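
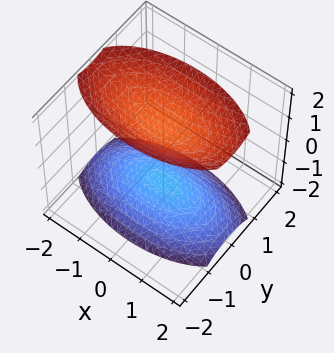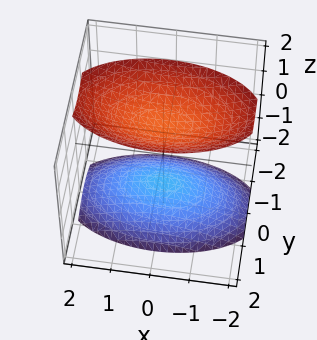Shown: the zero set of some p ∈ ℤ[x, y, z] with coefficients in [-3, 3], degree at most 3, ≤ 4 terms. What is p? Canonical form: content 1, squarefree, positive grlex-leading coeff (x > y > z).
x^2 + 3*y^2 - 2*z^2 + 3

1. I count 2 distinct pieces. They look like related sheets of one shape, so recover p as a whole.
2. Degree: two separate bowl-shaped sheets opening away from each other; a quadric, so deg p = 2.
3. Symmetries: mirror symmetry y ↦ −y ⇒ only even powers of y; it's symmetric under x → −x, forcing even powers of x; it's symmetric under z → −z, forcing even powers of z.
4. From the axis intercepts and sections: it misses every integer gridline on the y-axis; the surface avoids every integer x-axis point in the box.
5. Solving for integer coefficients yields p as stated.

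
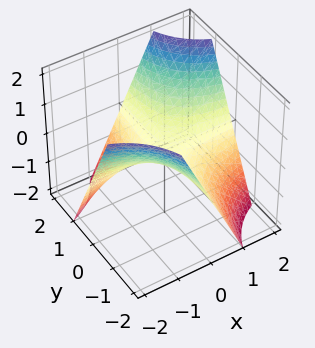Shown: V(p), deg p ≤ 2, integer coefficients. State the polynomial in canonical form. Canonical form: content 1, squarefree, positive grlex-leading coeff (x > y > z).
x*y - z

1. deg p = 2. A hyperbolic paraboloid; a quadric.
2. From the visible intercepts: the visible y-axis segment lies entirely on the surface; every point of the x-axis in the box is on the surface; it crosses the z-axis at the gridline z = 0.
3. Fitting integer coefficients to these (and the overall shape) gives p.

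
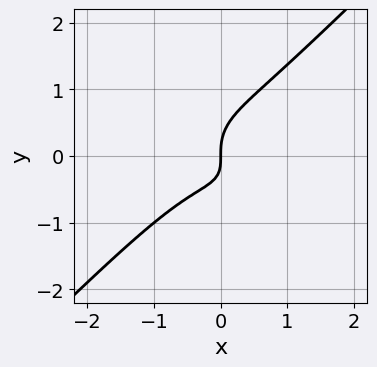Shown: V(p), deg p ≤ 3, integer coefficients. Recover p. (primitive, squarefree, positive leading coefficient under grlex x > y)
deg p = 3. A generic line meets the curve in up to 3 points.
Against the integer gridlines: it meets the x-axis at x = 0 (among the integer gridlines); it crosses the y-axis at the gridline y = 0.
Solving for integer coefficients yields p as stated.

3*x^3 - 3*y^3 + 2*x*y + 2*x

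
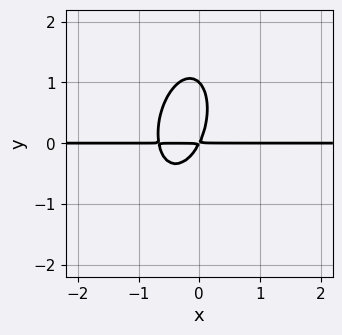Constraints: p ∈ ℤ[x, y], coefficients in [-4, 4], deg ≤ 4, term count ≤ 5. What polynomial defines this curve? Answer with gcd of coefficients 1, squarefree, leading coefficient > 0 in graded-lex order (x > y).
First, the degree is 3 — no degree-2 curve has this shape.
Next, from the visible intercepts: it crosses the y-axis at the gridline y = 1; the visible x-axis segment lies entirely on the curve.
Finally, these observations pin down the coefficients.

3*x^2*y - x*y^2 + y^3 + 2*x*y - y^2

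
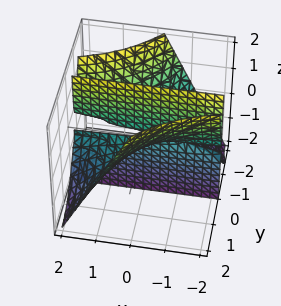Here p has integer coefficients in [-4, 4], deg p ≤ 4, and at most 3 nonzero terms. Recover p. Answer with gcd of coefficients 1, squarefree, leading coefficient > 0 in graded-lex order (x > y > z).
2*x*y^2 - y^3 + 2*y*z

1. The degree is 3 — no degree-2 surface has this shape.
2. From the visible intercepts: it meets the y-axis at y = 0 (among the integer gridlines); every point of the x-axis in the box is on the surface.
3. Matching integer coefficients to the picture gives p. Check: (0, 0, -1) on the z-axis lies on the surface, and p(0, 0, -1) = 0. ✓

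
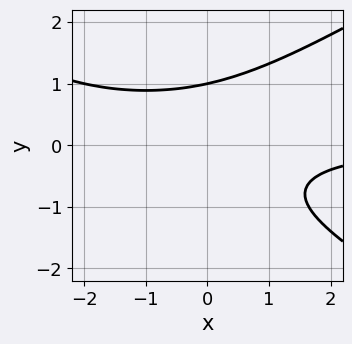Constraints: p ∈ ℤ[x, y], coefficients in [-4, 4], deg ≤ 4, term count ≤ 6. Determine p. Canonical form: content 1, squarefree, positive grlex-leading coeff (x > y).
x^2*y - 3*y^3 + 2*x*y + 3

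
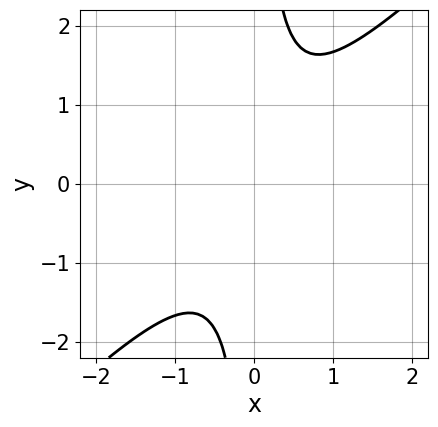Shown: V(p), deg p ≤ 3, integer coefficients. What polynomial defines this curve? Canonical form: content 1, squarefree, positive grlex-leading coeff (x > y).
First, degree: no degree-1 curve has this shape, so deg p = 2.
Then, checking where it meets the axes: the curve avoids every integer x-axis point in the box; the curve avoids every integer y-axis point in the box.
Finally, putting this together gives p.

3*x^2 - 3*x*y + 2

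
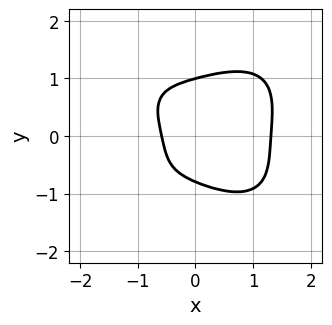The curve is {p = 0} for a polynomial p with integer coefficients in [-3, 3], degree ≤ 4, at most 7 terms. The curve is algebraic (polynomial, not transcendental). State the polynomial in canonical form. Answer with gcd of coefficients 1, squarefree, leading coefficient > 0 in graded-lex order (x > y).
1. deg p = 4. A generic line meets the curve in up to 4 points.
2. From the visible intercepts: one y-axis crossing is at y = 1.
3. The integer polynomial consistent with all of this is the stated p.

2*x^4 + 3*y^4 - 3*x - y - 2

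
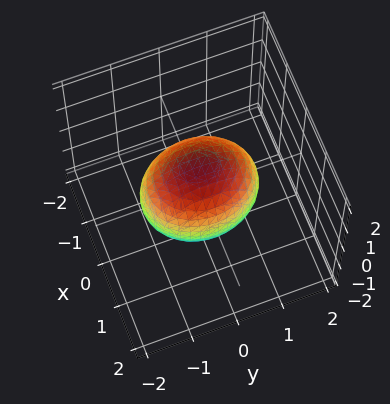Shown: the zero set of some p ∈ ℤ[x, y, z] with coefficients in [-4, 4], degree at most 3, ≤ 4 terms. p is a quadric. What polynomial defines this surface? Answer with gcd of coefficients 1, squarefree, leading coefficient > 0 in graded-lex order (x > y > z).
3*x^2 + 2*y^2 + 2*z^2 - 3

1. The degree is 2 — bounded and convex; a quadric.
2. Symmetries: the x ↦ −x reflection is a symmetry, so x appears only in even powers; the z ↦ −z reflection is a symmetry, so z appears only in even powers; the y ↦ −y reflection is a symmetry, so y appears only in even powers.
3. Observable constraints: the x-axis gridline crossings are at x ∈ {-1, 1}.
4. The integer polynomial consistent with all of this is the stated p.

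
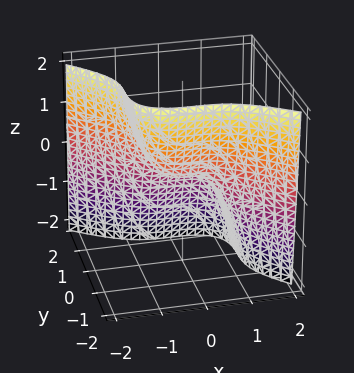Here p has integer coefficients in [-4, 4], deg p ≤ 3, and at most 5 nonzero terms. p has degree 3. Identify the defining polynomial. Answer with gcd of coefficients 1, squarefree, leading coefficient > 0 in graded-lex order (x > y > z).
Degree: the shape is more complex than any degree-2 surface, so deg p = 3.
Against the integer gridlines: it meets the y-axis at y = 0 (among the integer gridlines); it crosses the x-axis at the gridline x = 0; one z-axis crossing is at z = 0.
Matching integer coefficients to the picture gives p.

2*x^3 + 3*y^3 + 2*z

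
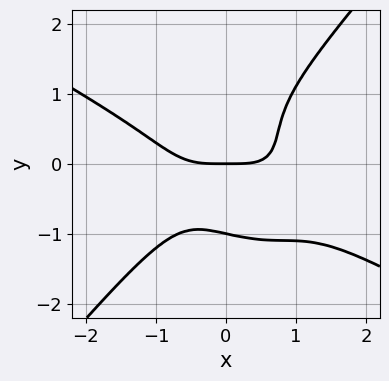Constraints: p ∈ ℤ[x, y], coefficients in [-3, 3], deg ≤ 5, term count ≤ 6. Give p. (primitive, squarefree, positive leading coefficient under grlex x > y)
Degree: no degree-3 curve has this shape, so deg p = 4.
Reading off the gridlines: the y-axis gridline crossings are at y ∈ {-1, 0}; one x-axis crossing is at x = 0.
Putting this together gives p.

2*x^4 + 3*x^3*y - 3*y^4 + 2*x*y^2 - 3*y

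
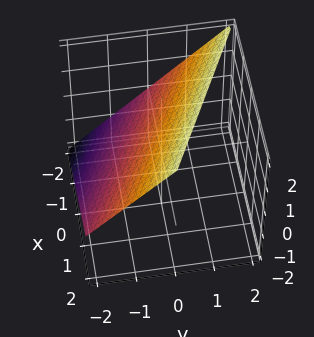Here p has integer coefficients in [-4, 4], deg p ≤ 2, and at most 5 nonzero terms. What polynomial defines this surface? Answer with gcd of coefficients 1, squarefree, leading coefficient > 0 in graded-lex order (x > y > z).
x + 2*y - 2*z + 2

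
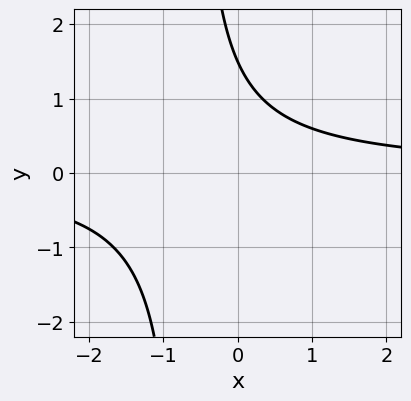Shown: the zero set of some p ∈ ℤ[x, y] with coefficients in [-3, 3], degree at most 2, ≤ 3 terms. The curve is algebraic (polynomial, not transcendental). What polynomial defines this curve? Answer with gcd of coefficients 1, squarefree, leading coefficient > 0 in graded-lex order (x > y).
Degree: a generic line meets the curve in up to 2 points, so deg p = 2.
Reading off the gridlines: the curve avoids every integer x-axis point in the box.
Together with the visible shape, these determine p as stated.

3*x*y + 2*y - 3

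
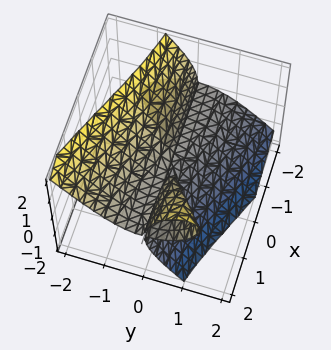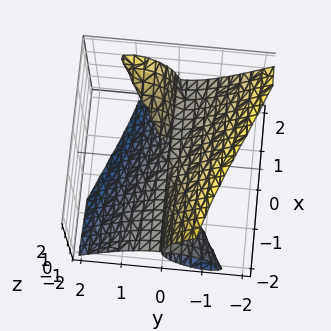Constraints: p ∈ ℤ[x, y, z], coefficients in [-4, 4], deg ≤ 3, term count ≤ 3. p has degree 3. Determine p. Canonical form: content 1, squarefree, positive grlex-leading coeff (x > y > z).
2*x*y*z - 2*y^3 - z^3

1. I count 2 distinct pieces. Treating them together as one polynomial.
2. Degree: no degree-2 surface has this shape, so deg p = 3.
3. From the visible intercepts: every point of the x-axis in the box is on the surface; it meets the z-axis at z = 0 (among the integer gridlines).
4. The integer polynomial consistent with all of this is the stated p.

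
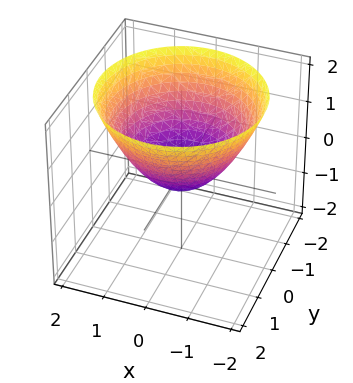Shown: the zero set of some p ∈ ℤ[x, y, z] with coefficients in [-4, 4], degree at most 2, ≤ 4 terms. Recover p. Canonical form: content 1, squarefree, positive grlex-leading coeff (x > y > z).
Degree: a generic line meets the surface in up to 2 points, so deg p = 2.
Symmetries: rotational symmetry about the z-axis ⇒ p depends on x, y only through x² + y².
Reading off the gridlines: a circular section at z = 0 has radius between 0 and 1.
These observations pin down the coefficients.

2*x^2 + 2*y^2 - 3*z - 1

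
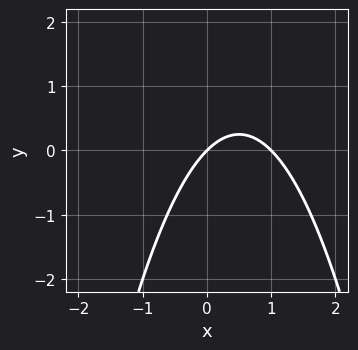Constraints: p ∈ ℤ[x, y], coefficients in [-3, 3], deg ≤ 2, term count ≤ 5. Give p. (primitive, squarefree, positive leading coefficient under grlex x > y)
The degree is 2 — no degree-1 curve has this shape.
From the visible intercepts: among the integer gridlines, it crosses the x-axis at x ∈ {0, 1}; it crosses the y-axis at the gridline y = 0.
Together with the visible shape, these determine p as stated.

x^2 - x + y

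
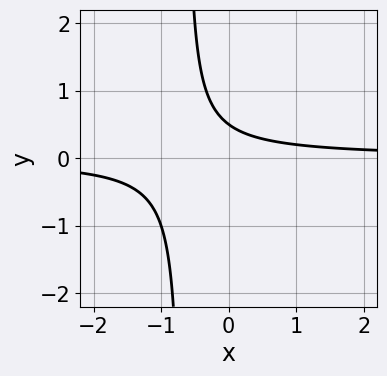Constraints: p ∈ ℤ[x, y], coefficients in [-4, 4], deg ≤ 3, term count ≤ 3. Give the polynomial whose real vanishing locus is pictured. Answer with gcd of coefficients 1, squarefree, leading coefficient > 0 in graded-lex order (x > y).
3*x*y + 2*y - 1

1. The degree is 2 — no degree-1 curve has this shape.
2. Observable constraints: no x-intercept at any integer in the box.
3. Together with the visible shape, these determine p as stated.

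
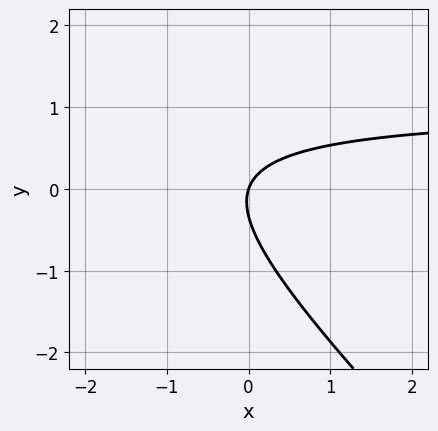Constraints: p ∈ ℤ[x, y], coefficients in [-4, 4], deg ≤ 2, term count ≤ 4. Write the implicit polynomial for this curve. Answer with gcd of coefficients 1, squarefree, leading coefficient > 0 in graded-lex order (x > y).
deg p = 2. A generic line meets the curve in up to 2 points.
From the axis intercepts and sections: it crosses the x-axis at the gridline x = 0; it meets the y-axis at y = 0 (among the integer gridlines).
Assembling these constraints gives the stated polynomial.

3*x*y + 3*y^2 - 3*x + y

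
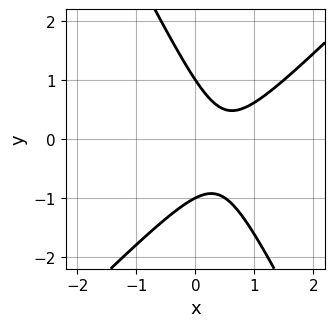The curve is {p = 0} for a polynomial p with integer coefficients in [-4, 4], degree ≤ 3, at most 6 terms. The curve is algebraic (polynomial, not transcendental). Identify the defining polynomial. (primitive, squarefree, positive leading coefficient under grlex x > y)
2*x^2 - x*y - y^2 - 2*x + 1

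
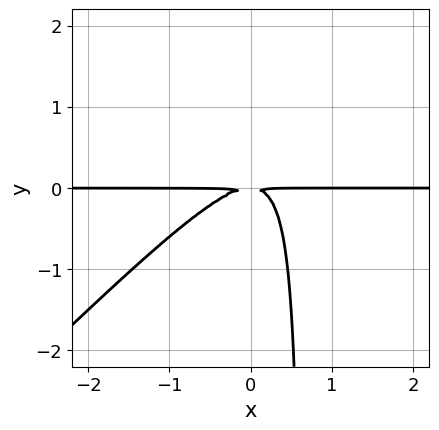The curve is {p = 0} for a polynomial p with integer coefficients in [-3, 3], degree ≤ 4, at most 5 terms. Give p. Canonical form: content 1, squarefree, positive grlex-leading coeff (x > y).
3*x^2*y - 3*x*y^2 + 2*y^2

1. The degree is 3 — no degree-2 curve has this shape.
2. Checking where it meets the axes: the visible x-axis segment lies entirely on the curve.
3. These observations pin down the coefficients.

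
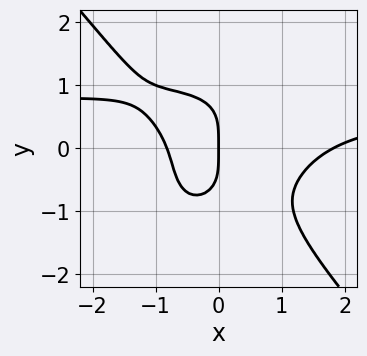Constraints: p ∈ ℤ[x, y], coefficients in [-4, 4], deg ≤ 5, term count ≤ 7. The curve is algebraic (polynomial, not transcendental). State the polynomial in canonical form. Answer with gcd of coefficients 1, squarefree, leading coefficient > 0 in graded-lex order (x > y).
1. The degree is 4 — a generic line meets the curve in up to 4 points.
2. Observable constraints: it meets the x-axis at x = 0 (among the integer gridlines); it meets the y-axis at y = 0 (among the integer gridlines).
3. Putting this together gives p.

3*x^3*y + 2*y^4 - 2*x^3 + 2*x^2 + 3*x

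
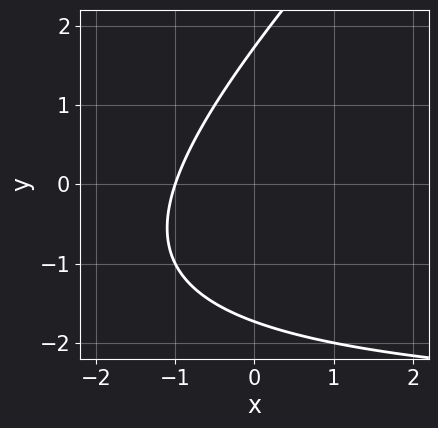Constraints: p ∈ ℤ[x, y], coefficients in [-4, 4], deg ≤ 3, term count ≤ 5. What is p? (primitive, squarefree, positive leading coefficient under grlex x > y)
(a) The degree is 2 — no degree-1 curve has this shape.
(b) Checking where it meets the axes: it meets the x-axis at x = -1 (among the integer gridlines).
(c) Solving for integer coefficients yields p as stated.

x*y - y^2 + 3*x + 3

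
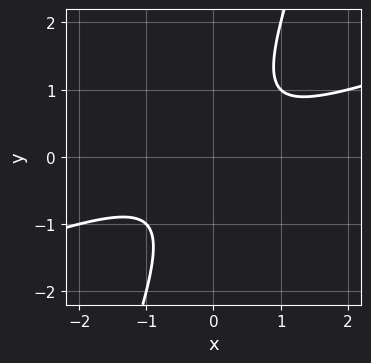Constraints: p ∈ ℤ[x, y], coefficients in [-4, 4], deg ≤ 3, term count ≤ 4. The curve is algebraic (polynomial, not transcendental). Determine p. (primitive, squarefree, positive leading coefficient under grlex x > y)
x^2 - 3*x*y + y^2 + 1

(a) The degree is 2 — the shape is more complex than any degree-1 curve.
(b) Reading off the gridlines: no x-intercept at any integer in the box; no y-intercept at any integer in the box.
(c) Assembling these constraints gives the stated polynomial.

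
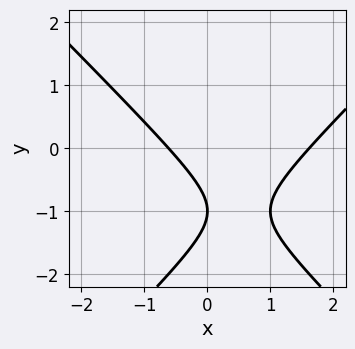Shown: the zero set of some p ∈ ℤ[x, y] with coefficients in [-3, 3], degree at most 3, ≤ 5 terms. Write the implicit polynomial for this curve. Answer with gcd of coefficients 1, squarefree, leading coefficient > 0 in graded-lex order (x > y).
(a) deg p = 2. No degree-1 curve has this shape.
(b) Against the integer gridlines: it crosses the y-axis at the gridline y = -1.
(c) These observations pin down the coefficients.

x^2 - y^2 - x - 2*y - 1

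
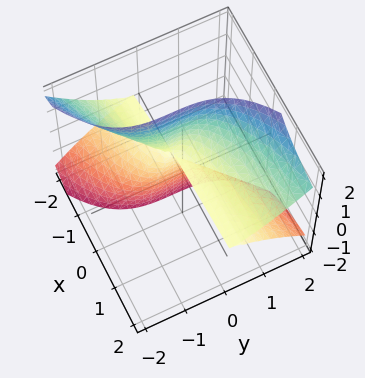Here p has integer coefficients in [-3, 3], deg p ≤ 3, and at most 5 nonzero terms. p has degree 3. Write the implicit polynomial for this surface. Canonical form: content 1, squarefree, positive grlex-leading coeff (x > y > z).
(a) deg p = 3.
(b) Reading off the gridlines: one z-axis crossing is at z = 0; the visible x-axis segment lies entirely on the surface.
(c) These observations pin down the coefficients.

2*x*z^2 - y^3 + z^2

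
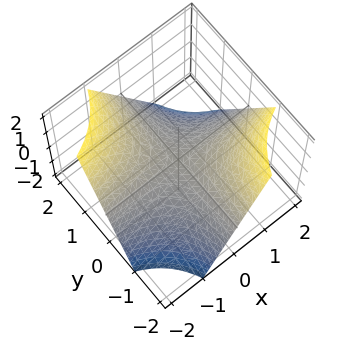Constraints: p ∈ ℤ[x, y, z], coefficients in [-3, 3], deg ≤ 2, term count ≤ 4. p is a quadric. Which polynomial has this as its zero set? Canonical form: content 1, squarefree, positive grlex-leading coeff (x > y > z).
Degree: a hyperbolic paraboloid; a quadric, so deg p = 2.
Against the integer gridlines: the visible x-axis segment lies entirely on the surface; every point of the y-axis in the box is on the surface; one z-axis crossing is at z = 0.
The integer polynomial consistent with all of this is the stated p.

x*y + z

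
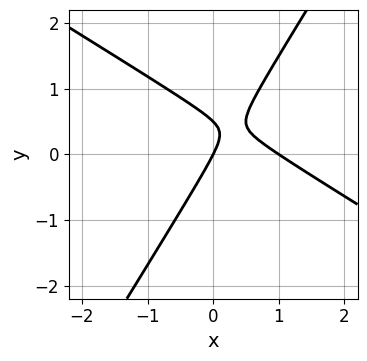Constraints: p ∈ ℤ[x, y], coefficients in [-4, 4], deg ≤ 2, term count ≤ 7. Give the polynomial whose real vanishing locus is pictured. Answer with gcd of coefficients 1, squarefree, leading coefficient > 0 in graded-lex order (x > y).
1. deg p = 2. The shape is more complex than any degree-1 curve.
2. Reading off the gridlines: the x-axis gridline crossings are at x ∈ {0, 1}; it crosses the y-axis at the gridline y = 0.
3. These observations pin down the coefficients.

2*x^2 + 2*x*y - 2*y^2 - 2*x + y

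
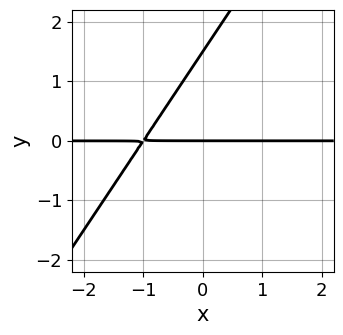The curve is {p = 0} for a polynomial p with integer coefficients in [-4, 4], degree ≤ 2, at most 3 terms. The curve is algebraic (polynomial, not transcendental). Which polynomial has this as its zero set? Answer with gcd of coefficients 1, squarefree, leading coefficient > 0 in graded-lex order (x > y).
3*x*y - 2*y^2 + 3*y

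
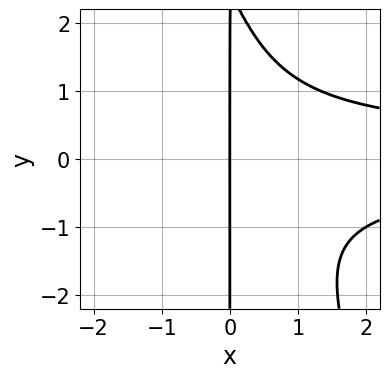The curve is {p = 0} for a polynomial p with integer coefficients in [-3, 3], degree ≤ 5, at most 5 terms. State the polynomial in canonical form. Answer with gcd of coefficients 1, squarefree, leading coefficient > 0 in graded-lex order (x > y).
3*x^2*y^2 + x*y^3 - 2*x*y^2 - 3*x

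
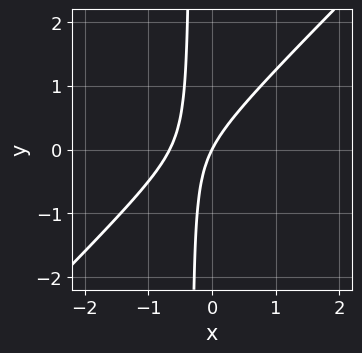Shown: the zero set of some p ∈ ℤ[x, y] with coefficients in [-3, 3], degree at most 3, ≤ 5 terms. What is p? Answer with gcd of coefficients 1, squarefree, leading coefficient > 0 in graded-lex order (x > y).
1. Degree: no degree-1 curve has this shape, so deg p = 2.
2. Against the integer gridlines: it meets the y-axis at y = 0 (among the integer gridlines); it meets the x-axis at x = 0 (among the integer gridlines).
3. Putting this together gives p.

3*x^2 - 3*x*y + 2*x - y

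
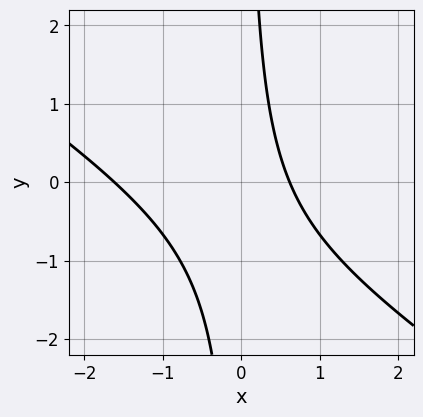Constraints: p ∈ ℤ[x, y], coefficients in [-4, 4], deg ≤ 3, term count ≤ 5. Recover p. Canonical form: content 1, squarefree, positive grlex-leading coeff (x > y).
2*x^2 + 3*x*y + 2*x - 2

First, the degree is 2 — no degree-1 curve has this shape.
Then, against the integer gridlines: it misses every integer gridline on the y-axis.
Finally, these observations pin down the coefficients.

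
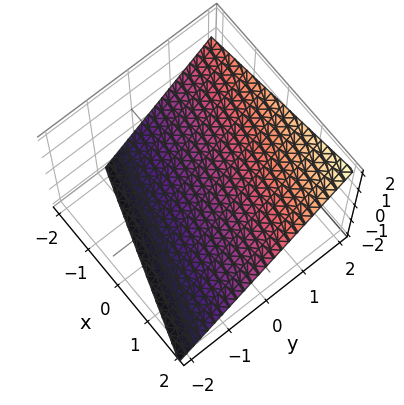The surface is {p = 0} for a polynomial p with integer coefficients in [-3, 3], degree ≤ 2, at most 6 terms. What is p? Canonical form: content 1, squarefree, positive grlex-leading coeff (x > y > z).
x + 3*y - 3*z - 2

(a) Degree: every cross-section is a straight line — this is a plane, so deg p = 1.
(b) From the axis intercepts and sections: it crosses the x-axis at the gridline x = 2.
(c) Matching integer coefficients to the picture gives p.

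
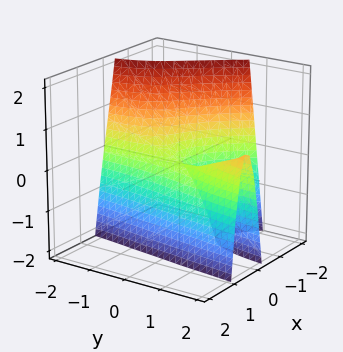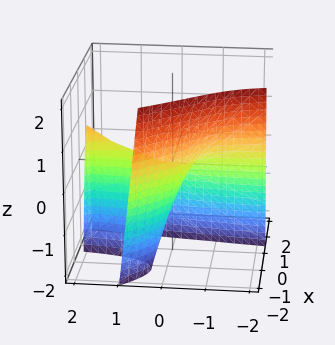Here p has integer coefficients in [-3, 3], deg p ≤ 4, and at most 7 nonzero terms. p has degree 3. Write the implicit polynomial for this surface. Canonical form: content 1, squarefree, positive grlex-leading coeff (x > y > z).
2*x^3 + x^2*y + 3*x^2 - 2*x*y + z

1. Degree: a generic line meets the surface in up to 3 points, so deg p = 3.
2. Reading off the gridlines: every point of the y-axis in the box is on the surface; one x-axis crossing is at x = 0.
3. Together with the visible shape, these determine p as stated.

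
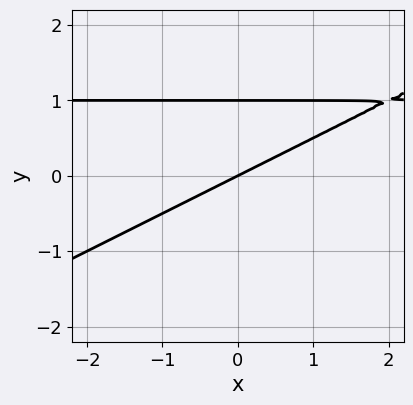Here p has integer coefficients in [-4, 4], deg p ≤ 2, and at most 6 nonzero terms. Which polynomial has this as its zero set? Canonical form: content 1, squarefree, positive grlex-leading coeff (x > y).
(a) The degree is 2 — the shape is more complex than any degree-1 curve.
(b) From the axis intercepts and sections: it meets the x-axis at x = 0 (among the integer gridlines); the y-axis gridline crossings are at y ∈ {0, 1}.
(c) Together with the visible shape, these determine p as stated.

x*y - 2*y^2 - x + 2*y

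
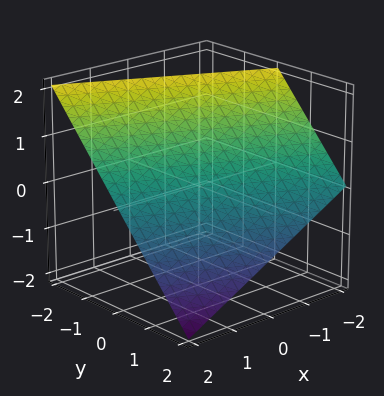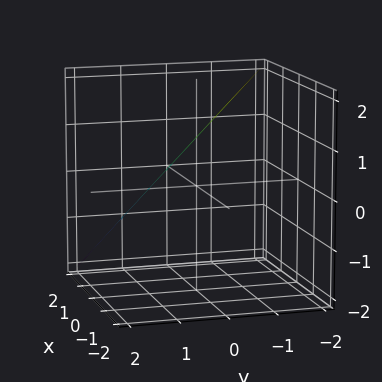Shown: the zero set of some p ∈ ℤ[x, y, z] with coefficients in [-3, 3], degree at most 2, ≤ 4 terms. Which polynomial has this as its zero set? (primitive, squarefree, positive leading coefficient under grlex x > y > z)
Degree: every cross-section is a straight line — this is a plane, so deg p = 1.
Checking where it meets the axes: it meets the z-axis at z = 1 (among the integer gridlines); it meets the x-axis at x = 2 (among the integer gridlines); one y-axis crossing is at y = 1.
Matching integer coefficients to the picture gives p.

x + 2*y + 2*z - 2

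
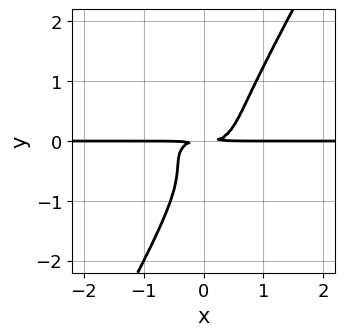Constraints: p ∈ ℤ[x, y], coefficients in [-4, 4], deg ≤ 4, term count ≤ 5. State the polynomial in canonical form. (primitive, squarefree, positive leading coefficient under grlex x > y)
2*x^3*y + 3*x*y^3 - 2*y^4 - y^3 - y^2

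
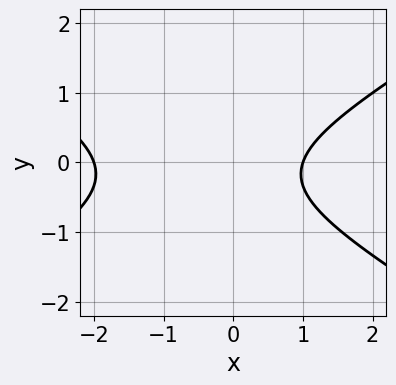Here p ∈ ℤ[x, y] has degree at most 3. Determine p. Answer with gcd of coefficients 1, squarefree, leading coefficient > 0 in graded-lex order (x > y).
The degree is 2 — no degree-1 curve has this shape.
Reading off the gridlines: among the integer gridlines, it crosses the x-axis at x ∈ {-2, 1}; it misses every integer gridline on the y-axis.
These observations pin down the coefficients.

x^2 - 3*y^2 + x - y - 2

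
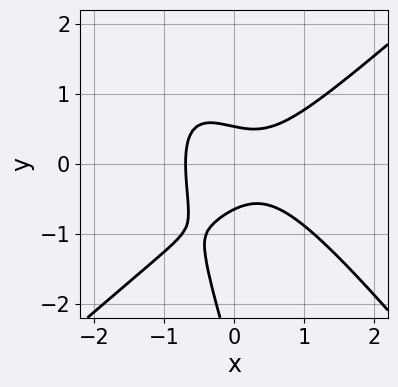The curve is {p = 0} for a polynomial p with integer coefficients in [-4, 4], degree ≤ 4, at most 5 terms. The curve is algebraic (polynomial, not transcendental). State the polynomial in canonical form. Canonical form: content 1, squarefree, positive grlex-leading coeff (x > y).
3*x^3 - 3*x*y^2 - y^3 - 3*y^2 + 1

First, deg p = 3. A generic line meets the curve in up to 3 points.
Finally, solving for integer coefficients yields p as stated.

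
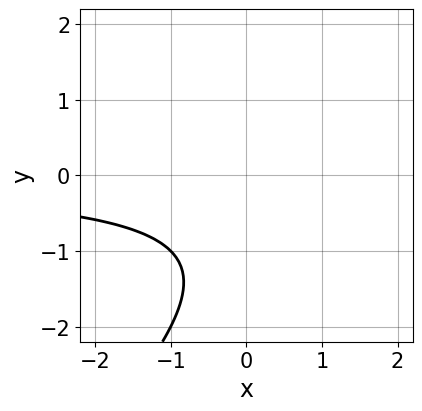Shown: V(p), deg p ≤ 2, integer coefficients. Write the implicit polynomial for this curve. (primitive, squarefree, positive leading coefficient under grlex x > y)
x*y - y^2 - 2*y - 2

First, degree: the shape is more complex than any degree-1 curve, so deg p = 2.
Then, from the visible intercepts: the curve avoids every integer x-axis point in the box; no y-intercept at any integer in the box.
Finally, together with the visible shape, these determine p as stated.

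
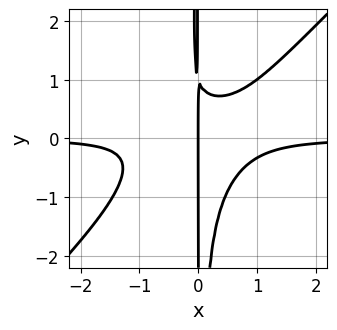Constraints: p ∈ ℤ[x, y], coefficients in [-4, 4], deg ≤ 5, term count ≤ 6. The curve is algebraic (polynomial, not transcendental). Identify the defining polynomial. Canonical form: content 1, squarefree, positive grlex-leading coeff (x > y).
First, degree: no degree-3 curve has this shape, so deg p = 4.
Next, checking where it meets the axes: one x-axis crossing is at x = 0; the visible y-axis segment lies entirely on the curve.
Finally, solving for integer coefficients yields p as stated.

3*x^3*y - 3*x^2*y^2 - x*y + x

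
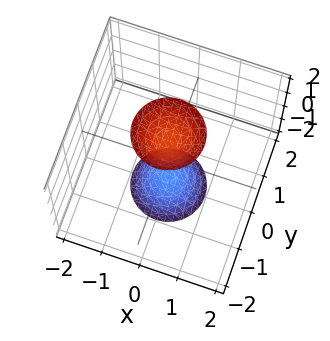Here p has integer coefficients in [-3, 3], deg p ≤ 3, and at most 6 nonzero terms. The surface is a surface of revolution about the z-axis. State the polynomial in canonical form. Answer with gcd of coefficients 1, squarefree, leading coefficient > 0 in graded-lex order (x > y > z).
I count 2 distinct pieces. They look like related sheets of one shape, so recover p as a whole.
deg p = 2. No degree-1 surface has this shape.
By symmetry, the surface is invariant under rotation about z: p = q(x² + y², z).
From the visible intercepts: a circular section at z = -2 has radius between 0 and 1; no y-intercept at any integer in the box.
Fitting integer coefficients to these (and the overall shape) gives p.

3*x^2 + 3*y^2 - z^2 + 2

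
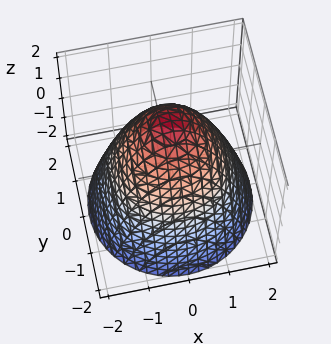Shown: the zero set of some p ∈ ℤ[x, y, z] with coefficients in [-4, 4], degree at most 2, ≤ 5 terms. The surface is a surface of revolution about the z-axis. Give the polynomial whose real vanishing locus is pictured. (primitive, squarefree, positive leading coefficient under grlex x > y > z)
x^2 + y^2 + z - 2

1. Degree: no degree-1 surface has this shape, so deg p = 2.
2. Symmetries: rotational symmetry about the z-axis ⇒ p depends on x, y only through x² + y².
3. From the visible intercepts: a circular section at z = -1 has radius between 1 and 2; it crosses the z-axis at the gridline z = 2.
4. Assembling these constraints gives the stated polynomial.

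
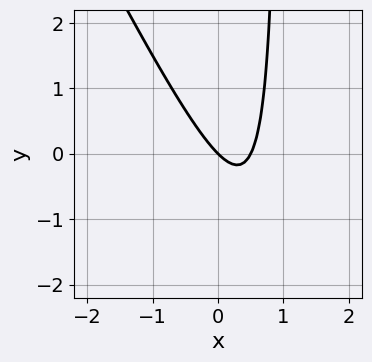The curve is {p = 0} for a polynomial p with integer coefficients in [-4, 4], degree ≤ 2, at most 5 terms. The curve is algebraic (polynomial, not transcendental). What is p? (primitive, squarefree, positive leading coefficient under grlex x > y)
1. Degree: the shape is more complex than any degree-1 curve, so deg p = 2.
2. From the visible intercepts: it crosses the y-axis at the gridline y = 0; it meets the x-axis at x = 0 (among the integer gridlines).
3. Putting this together gives p.

2*x^2 + x*y - x - y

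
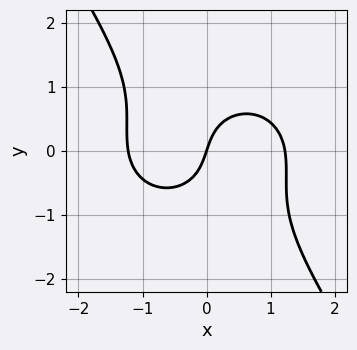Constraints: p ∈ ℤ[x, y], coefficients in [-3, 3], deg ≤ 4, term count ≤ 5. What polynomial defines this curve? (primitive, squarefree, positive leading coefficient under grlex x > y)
2*x^3 + 2*x*y^2 + 2*y^3 - 3*x + y

(a) deg p = 3. The shape is more complex than any degree-2 curve.
(b) Against the integer gridlines: it meets the x-axis at x = 0 (among the integer gridlines); one y-axis crossing is at y = 0.
(c) Assembling these constraints gives the stated polynomial.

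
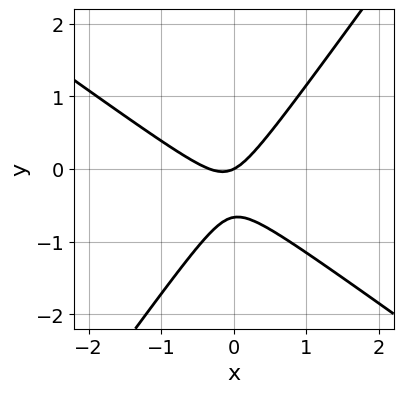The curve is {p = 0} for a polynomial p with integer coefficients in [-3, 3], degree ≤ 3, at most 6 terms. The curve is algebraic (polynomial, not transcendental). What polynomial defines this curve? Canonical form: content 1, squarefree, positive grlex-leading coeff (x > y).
(a) The degree is 2 — a generic line meets the curve in up to 2 points.
(b) Checking where it meets the axes: it crosses the y-axis at the gridline y = 0; one x-axis crossing is at x = 0.
(c) Putting this together gives p.

3*x^2 + 2*x*y - 3*y^2 + x - 2*y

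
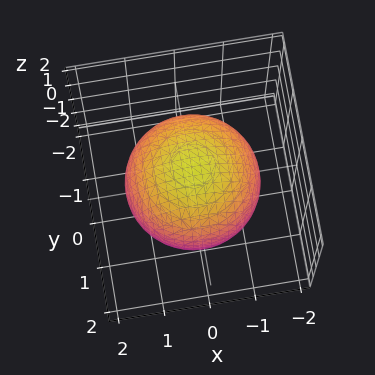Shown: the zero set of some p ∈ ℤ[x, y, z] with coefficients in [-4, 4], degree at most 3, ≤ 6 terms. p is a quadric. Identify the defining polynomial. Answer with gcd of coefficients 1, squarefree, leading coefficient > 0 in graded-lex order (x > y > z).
1. The degree is 2 — bounded and convex; a quadric.
2. By symmetry, the surface is invariant under rotation about z: p = q(x² + y², z); it's symmetric under z → −z, forcing even powers of z.
3. From the visible intercepts: a circular section at z = -1 has radius exactly 1.
4. Assembling these constraints gives the stated polynomial.

x^2 + y^2 + z^2 - 2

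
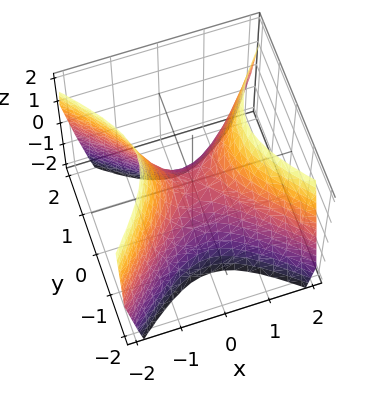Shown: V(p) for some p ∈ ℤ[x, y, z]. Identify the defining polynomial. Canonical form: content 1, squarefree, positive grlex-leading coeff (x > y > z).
First, deg p = 2. A hyperbolic paraboloid; a quadric.
Next, symmetries: the y ↦ −y reflection is a symmetry, so y appears only in even powers; it's symmetric under x → −x, forcing even powers of x.
Next, checking where it meets the axes: it crosses the y-axis at the gridline y = 0; it meets the x-axis at x = 0 (among the integer gridlines); it meets the z-axis at z = 0 (among the integer gridlines).
Finally, fitting integer coefficients to these (and the overall shape) gives p.

3*x^2 - 3*y^2 - 2*z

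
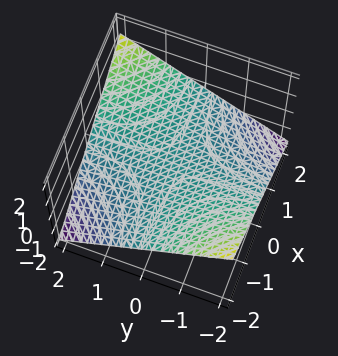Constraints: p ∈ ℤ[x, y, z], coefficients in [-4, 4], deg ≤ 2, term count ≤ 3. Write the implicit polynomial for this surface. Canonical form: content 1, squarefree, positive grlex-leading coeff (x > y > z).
The degree is 2 — a saddle surface; a quadric.
Checking where it meets the axes: the visible x-axis segment lies entirely on the surface; every point of the y-axis in the box is on the surface.
Putting this together gives p.

x*y - 3*z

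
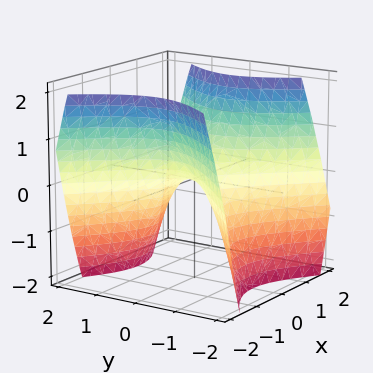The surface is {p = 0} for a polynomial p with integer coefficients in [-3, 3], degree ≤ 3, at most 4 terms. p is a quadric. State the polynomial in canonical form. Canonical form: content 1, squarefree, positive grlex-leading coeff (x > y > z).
1. deg p = 2.
2. Symmetries: mirror symmetry x ↦ −x ⇒ only even powers of x; the y ↦ −y reflection is a symmetry, so y appears only in even powers.
3. Reading off the gridlines: it crosses the y-axis at the gridline y = 0; it meets the x-axis at x = 0 (among the integer gridlines).
4. Together with the visible shape, these determine p as stated.

x^2 - y^2 - z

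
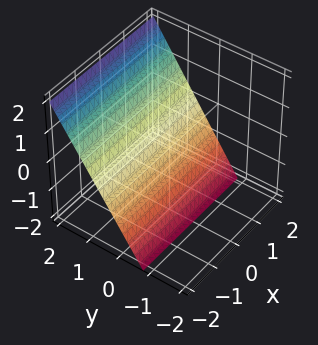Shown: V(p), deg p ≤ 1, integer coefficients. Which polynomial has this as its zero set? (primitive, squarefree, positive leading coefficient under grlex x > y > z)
3*y - 2*z - 2

1. deg p = 1. Every cross-section is a straight line — this is a plane.
2. From the axis intercepts and sections: it meets the z-axis at z = -1 (among the integer gridlines); it misses every integer gridline on the x-axis.
3. Solving for integer coefficients yields p as stated.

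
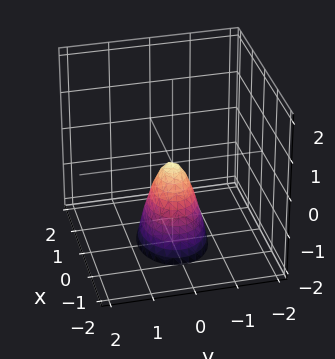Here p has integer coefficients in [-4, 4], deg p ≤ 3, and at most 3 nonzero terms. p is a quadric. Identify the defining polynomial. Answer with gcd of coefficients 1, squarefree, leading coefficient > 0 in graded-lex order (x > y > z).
2*x^2 + 3*y^2 + z

Degree: a single bowl opening along one axis; a quadric, so deg p = 2.
Symmetries: mirror symmetry x ↦ −x ⇒ only even powers of x; it's symmetric under y → −y, forcing even powers of y.
From the visible intercepts: it crosses the x-axis at the gridline x = 0; it meets the z-axis at z = 0 (among the integer gridlines); it crosses the y-axis at the gridline y = 0.
These observations pin down the coefficients.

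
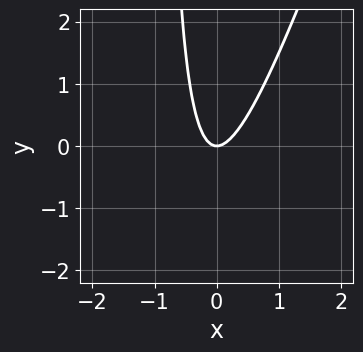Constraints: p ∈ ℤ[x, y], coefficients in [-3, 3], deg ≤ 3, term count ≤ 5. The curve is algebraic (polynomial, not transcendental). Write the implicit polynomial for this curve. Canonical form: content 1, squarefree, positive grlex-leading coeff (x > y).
(a) Degree: no degree-1 curve has this shape, so deg p = 2.
(b) Against the integer gridlines: one y-axis crossing is at y = 0; one x-axis crossing is at x = 0.
(c) Putting this together gives p.

3*x^2 - x*y - y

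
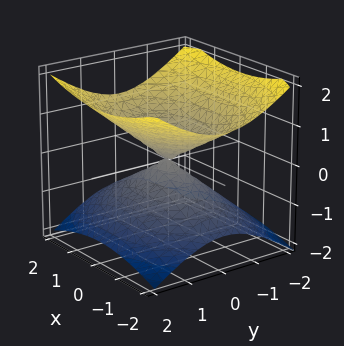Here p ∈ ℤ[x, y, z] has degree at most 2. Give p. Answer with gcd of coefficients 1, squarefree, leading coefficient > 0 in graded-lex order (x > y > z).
x^2 + 2*y^2 - 3*z^2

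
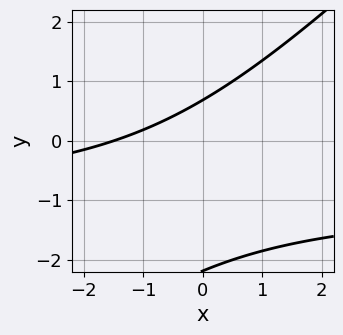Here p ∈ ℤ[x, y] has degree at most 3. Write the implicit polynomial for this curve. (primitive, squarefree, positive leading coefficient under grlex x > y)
2*x*y - 2*y^2 + 2*x - 3*y + 3

deg p = 2. The shape is more complex than any degree-1 curve.
The integer polynomial consistent with all of this is the stated p.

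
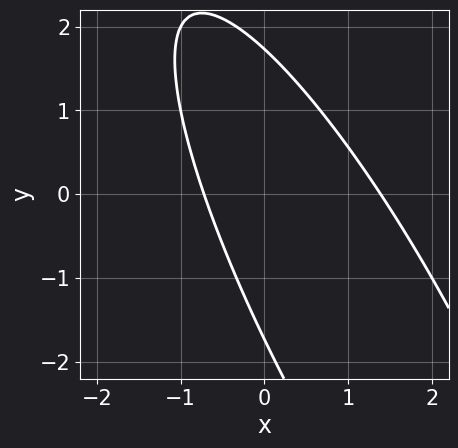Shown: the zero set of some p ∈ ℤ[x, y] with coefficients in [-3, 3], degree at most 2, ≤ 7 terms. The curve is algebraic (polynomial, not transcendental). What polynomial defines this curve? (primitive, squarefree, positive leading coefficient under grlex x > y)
3*x^2 + 3*x*y + y^2 - 2*x - 3

(a) Degree: the shape is more complex than any degree-1 curve, so deg p = 2.
(b) Solving for integer coefficients yields p as stated.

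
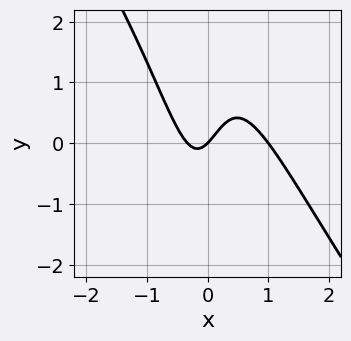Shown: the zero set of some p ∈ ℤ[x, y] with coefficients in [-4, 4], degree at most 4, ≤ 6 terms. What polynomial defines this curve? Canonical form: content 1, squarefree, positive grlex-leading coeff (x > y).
1. Degree: the shape is more complex than any degree-2 curve, so deg p = 3.
2. Reading off the gridlines: it crosses the y-axis at the gridline y = 0; among the integer gridlines, it crosses the x-axis at x ∈ {0, 1}.
3. The integer polynomial consistent with all of this is the stated p.

3*x^3 + 2*x^2*y - 2*x^2 - x + y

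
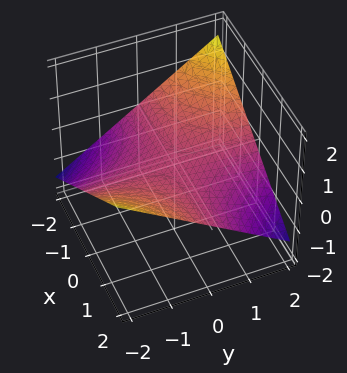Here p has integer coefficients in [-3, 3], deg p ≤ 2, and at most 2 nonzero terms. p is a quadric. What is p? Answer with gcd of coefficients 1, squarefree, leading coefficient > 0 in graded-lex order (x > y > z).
x*y + 3*z

Degree: a hyperbolic paraboloid; a quadric, so deg p = 2.
Reading off the gridlines: it crosses the z-axis at the gridline z = 0; the visible x-axis segment lies entirely on the surface; the visible y-axis segment lies entirely on the surface.
The integer polynomial consistent with all of this is the stated p.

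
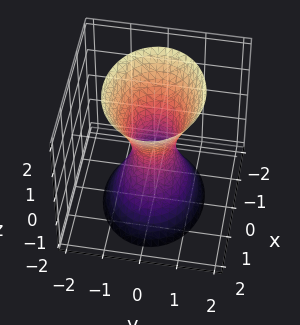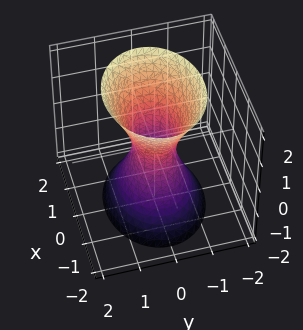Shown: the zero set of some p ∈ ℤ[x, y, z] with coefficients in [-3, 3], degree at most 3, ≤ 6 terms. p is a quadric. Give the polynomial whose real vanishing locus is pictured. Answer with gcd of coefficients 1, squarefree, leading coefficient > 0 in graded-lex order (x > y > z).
(a) deg p = 2.
(b) Symmetries: mirror symmetry z ↦ −z ⇒ only even powers of z; it's symmetric under y → −y, forcing even powers of y; it's symmetric under x → −x, forcing even powers of x.
(c) From the axis intercepts and sections: it misses every integer gridline on the z-axis.
(d) Putting this together gives p.

2*x^2 + 3*y^2 - z^2 - 1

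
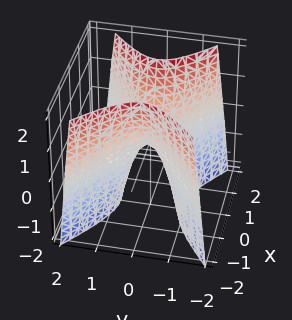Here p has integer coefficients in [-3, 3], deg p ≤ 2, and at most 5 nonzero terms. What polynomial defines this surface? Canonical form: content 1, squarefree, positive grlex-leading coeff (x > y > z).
2*x^2 - 3*y^2 - z

1. Degree: a saddle surface; a quadric, so deg p = 2.
2. Symmetries: mirror symmetry x ↦ −x ⇒ only even powers of x; it's symmetric under y → −y, forcing even powers of y.
3. Observable constraints: one y-axis crossing is at y = 0; it crosses the x-axis at the gridline x = 0; one z-axis crossing is at z = 0.
4. Solving for integer coefficients yields p as stated.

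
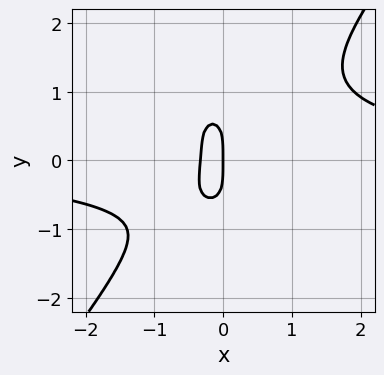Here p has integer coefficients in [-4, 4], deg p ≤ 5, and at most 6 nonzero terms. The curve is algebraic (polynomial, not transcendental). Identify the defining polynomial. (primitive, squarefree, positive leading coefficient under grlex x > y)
1. Degree: no degree-3 curve has this shape, so deg p = 4.
2. From the visible intercepts: it crosses the y-axis at the gridline y = 0; one x-axis crossing is at x = 0.
3. Together with the visible shape, these determine p as stated.

2*x^3*y - y^4 - 3*x^2 - x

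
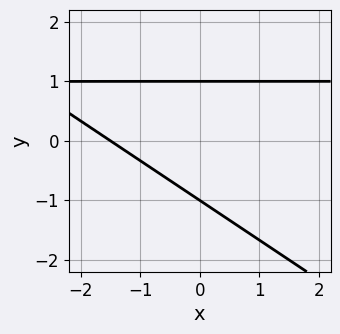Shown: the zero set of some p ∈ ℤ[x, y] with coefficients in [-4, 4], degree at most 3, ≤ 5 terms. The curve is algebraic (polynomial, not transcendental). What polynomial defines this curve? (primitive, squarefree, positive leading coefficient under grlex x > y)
First, the degree is 2 — the shape is more complex than any degree-1 curve.
Then, observable constraints: the y-axis gridline crossings are at y ∈ {-1, 1}.
Finally, assembling these constraints gives the stated polynomial.

2*x*y + 3*y^2 - 2*x - 3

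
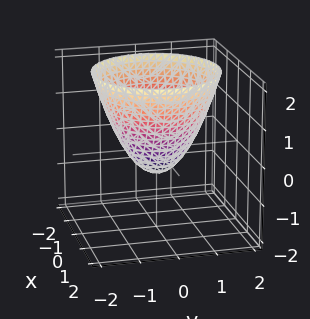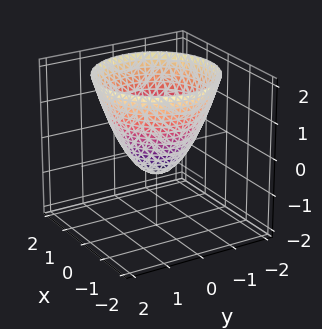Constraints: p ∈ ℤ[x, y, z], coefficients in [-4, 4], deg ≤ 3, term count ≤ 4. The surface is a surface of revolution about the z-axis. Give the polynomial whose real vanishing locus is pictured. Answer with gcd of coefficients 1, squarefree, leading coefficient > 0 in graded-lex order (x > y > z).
3*x^2 + 3*y^2 - 3*z - 2

1. The degree is 2 — no degree-1 surface has this shape.
2. Symmetries: the z-axis is an axis of rotation, so x and y enter only as x² + y².
3. From the visible intercepts: a circular section at z = 2 has radius between 1 and 2.
4. Fitting integer coefficients to these (and the overall shape) gives p.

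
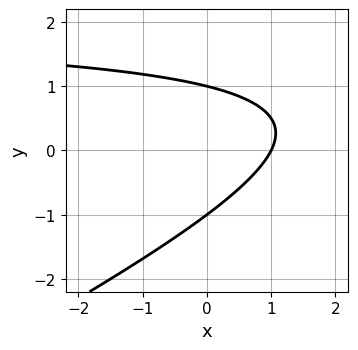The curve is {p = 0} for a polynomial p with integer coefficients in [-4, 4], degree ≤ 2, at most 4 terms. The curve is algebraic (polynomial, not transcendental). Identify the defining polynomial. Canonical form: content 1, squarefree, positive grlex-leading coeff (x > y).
deg p = 2. A generic line meets the curve in up to 2 points.
Observable constraints: it crosses the x-axis at the gridline x = 1; among the integer gridlines, it crosses the y-axis at y ∈ {-1, 1}.
Solving for integer coefficients yields p as stated.

x*y - 2*y^2 - 2*x + 2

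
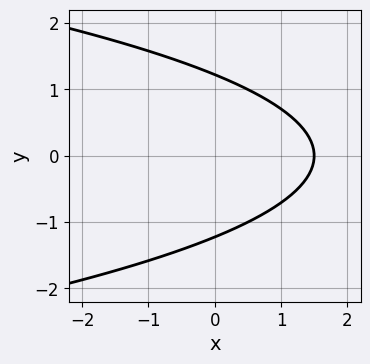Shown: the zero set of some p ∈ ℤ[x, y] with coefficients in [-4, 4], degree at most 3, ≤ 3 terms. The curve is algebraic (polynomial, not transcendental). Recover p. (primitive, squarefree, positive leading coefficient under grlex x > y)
2*y^2 + 2*x - 3

(a) deg p = 2.
(b) Symmetries: the y ↦ −y reflection is a symmetry, so y appears only in even powers.
(c) These observations pin down the coefficients.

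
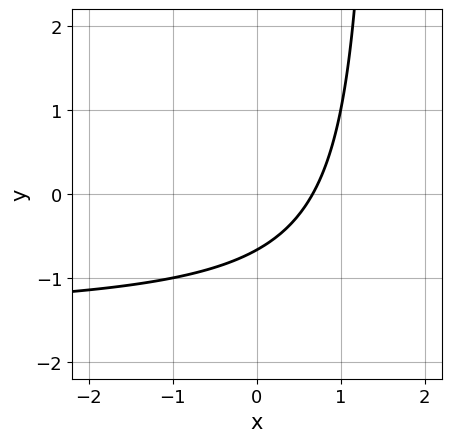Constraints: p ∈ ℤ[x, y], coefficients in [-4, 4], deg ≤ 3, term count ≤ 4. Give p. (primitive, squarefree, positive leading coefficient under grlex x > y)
First, the degree is 2 — no degree-1 curve has this shape.
Finally, solving for integer coefficients yields p as stated.

2*x*y + 3*x - 3*y - 2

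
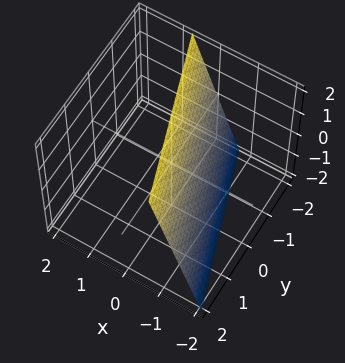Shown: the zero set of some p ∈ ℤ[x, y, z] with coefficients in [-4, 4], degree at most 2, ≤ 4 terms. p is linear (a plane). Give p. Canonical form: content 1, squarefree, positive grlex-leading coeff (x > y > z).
3*x + y - z + 2

First, the degree is 1 — every cross-section is a straight line — this is a plane.
Next, checking where it meets the axes: one z-axis crossing is at z = 2; it crosses the y-axis at the gridline y = -2.
Finally, together with the visible shape, these determine p as stated.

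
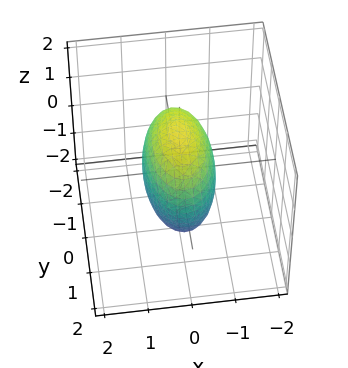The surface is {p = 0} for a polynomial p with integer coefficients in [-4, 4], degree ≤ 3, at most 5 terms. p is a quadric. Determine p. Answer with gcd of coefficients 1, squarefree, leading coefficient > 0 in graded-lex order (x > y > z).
deg p = 2. A closed, bounded, convex surface; a quadric.
Symmetries: the z ↦ −z reflection is a symmetry, so z appears only in even powers; it's symmetric under x → −x, forcing even powers of x; mirror symmetry y ↦ −y ⇒ only even powers of y.
Solving for integer coefficients yields p as stated.

3*x^2 + y^2 + z^2 - 2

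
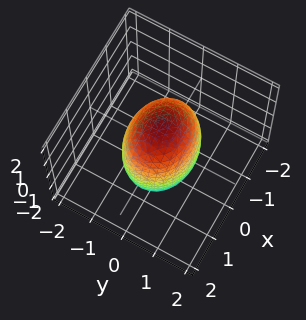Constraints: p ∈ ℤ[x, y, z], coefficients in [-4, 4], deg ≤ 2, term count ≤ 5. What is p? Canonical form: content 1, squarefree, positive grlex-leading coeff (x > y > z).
1. Degree: a closed, bounded, convex surface; a quadric, so deg p = 2.
2. Symmetries: the x ↦ −x reflection is a symmetry, so x appears only in even powers; mirror symmetry y ↦ −y ⇒ only even powers of y; it's symmetric under z → −z, forcing even powers of z.
3. From the axis intercepts and sections: among the integer gridlines, it crosses the y-axis at y ∈ {-1, 1}.
4. Together with the visible shape, these determine p as stated.

2*x^2 + 3*y^2 + z^2 - 3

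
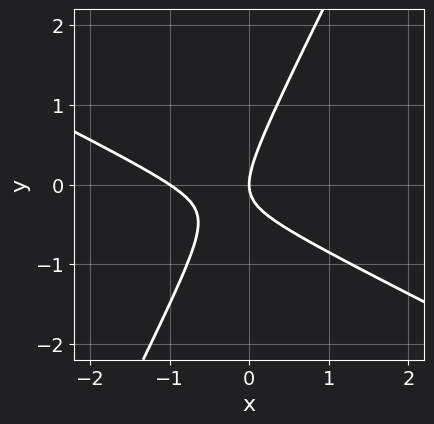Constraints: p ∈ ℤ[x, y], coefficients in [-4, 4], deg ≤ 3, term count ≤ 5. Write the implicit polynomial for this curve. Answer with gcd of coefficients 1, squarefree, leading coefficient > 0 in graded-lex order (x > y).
2*x^2 + 3*x*y - 2*y^2 + 2*x

First, degree: the shape is more complex than any degree-1 curve, so deg p = 2.
Next, checking where it meets the axes: one y-axis crossing is at y = 0; among the integer gridlines, it crosses the x-axis at x ∈ {-1, 0}.
Finally, assembling these constraints gives the stated polynomial.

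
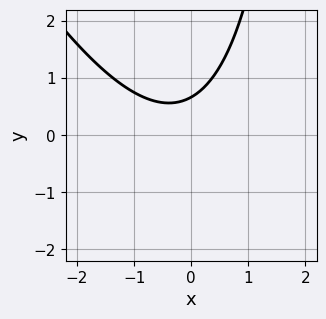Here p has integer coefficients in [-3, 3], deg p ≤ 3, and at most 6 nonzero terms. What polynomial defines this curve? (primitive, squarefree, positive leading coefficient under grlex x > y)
1. Degree: the shape is more complex than any degree-1 curve, so deg p = 2.
2. Reading off the gridlines: it misses every integer gridline on the x-axis.
3. Together with the visible shape, these determine p as stated.

2*x^2 + x*y + x - 3*y + 2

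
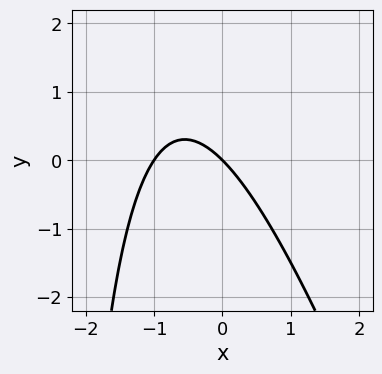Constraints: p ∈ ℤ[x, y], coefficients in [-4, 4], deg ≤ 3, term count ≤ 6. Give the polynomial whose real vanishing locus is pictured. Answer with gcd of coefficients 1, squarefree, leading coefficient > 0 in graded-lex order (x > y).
(a) Degree: a generic line meets the curve in up to 2 points, so deg p = 2.
(b) From the visible intercepts: it crosses the y-axis at the gridline y = 0; the x-axis gridline crossings are at x ∈ {-1, 0}.
(c) The integer polynomial consistent with all of this is the stated p.

3*x^2 + x*y + 3*x + 3*y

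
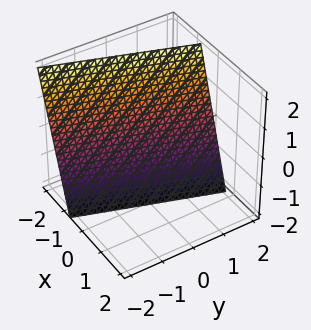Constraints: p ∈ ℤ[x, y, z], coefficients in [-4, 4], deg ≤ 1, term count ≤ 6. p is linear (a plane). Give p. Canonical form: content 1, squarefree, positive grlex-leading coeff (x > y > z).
1. The degree is 1 — every cross-section is a straight line — this is a plane.
2. Checking where it meets the axes: it crosses the z-axis at the gridline z = -2; one y-axis crossing is at y = 2.
3. Assembling these constraints gives the stated polynomial.

3*x - y + z + 2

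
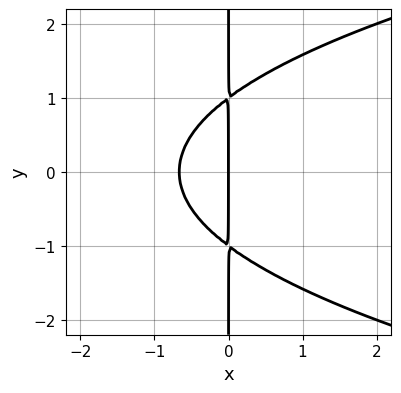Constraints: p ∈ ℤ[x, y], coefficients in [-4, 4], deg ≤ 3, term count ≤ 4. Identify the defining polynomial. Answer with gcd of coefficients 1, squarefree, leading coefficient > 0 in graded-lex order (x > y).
1. Degree: no degree-2 curve has this shape, so deg p = 3.
2. Symmetries: it's symmetric under y → −y, forcing even powers of y.
3. Observable constraints: the visible y-axis segment lies entirely on the curve; it crosses the x-axis at the gridline x = 0.
4. Together with the visible shape, these determine p as stated.

2*x*y^2 - 3*x^2 - 2*x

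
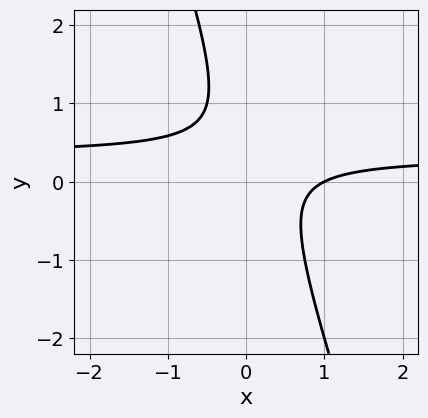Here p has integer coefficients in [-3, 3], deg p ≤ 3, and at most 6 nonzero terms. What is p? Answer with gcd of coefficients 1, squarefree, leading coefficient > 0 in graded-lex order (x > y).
The degree is 2 — no degree-1 curve has this shape.
From the visible intercepts: no y-intercept at any integer in the box; it meets the x-axis at x = 1 (among the integer gridlines).
Assembling these constraints gives the stated polynomial.

3*x*y + y^2 - x - y + 1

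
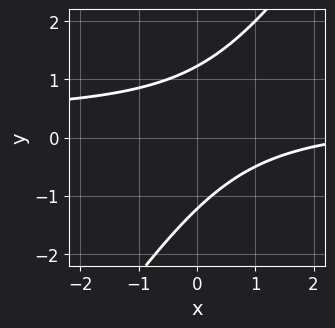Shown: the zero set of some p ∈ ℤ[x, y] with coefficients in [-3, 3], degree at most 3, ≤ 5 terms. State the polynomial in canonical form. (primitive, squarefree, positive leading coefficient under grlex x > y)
3*x*y - 2*y^2 - x + 3

First, the degree is 2 — a generic line meets the curve in up to 2 points.
Then, from the visible intercepts: no x-intercept at any integer in the box.
Finally, the integer polynomial consistent with all of this is the stated p.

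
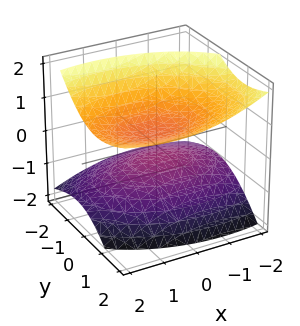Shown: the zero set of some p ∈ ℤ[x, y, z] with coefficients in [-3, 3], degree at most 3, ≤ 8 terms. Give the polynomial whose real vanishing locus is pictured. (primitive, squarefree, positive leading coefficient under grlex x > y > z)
First, the picture has 2 separate pieces. They look like related sheets of one shape, so recover p as a whole.
Next, degree: a generic line meets the surface in up to 2 points, so deg p = 2.
Then, observable constraints: it misses every integer gridline on the y-axis; the surface avoids every integer x-axis point in the box.
Finally, these observations pin down the coefficients.

x^2 - x*z + 2*y^2 - 2*y*z - 3*z^2 + 1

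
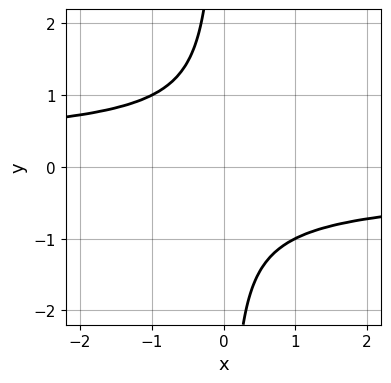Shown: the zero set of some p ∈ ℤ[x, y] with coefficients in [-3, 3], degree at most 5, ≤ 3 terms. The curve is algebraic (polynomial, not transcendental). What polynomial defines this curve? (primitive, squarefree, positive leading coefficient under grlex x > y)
(a) Degree: no degree-3 curve has this shape, so deg p = 4.
(b) From the visible intercepts: it misses every integer gridline on the y-axis; the curve avoids every integer x-axis point in the box.
(c) The integer polynomial consistent with all of this is the stated p.

2*x*y^3 + y^2 + 1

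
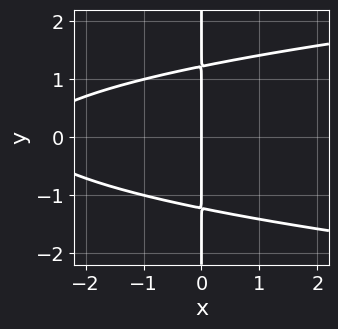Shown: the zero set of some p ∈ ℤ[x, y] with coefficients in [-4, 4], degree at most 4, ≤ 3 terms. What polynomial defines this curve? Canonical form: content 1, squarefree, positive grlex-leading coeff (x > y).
The degree is 3 — no degree-2 curve has this shape.
Symmetries: the y ↦ −y reflection is a symmetry, so y appears only in even powers.
Checking where it meets the axes: it crosses the x-axis at the gridline x = 0; every point of the y-axis in the box is on the curve.
Matching integer coefficients to the picture gives p.

2*x*y^2 - x^2 - 3*x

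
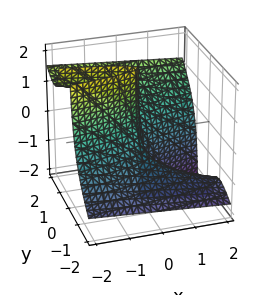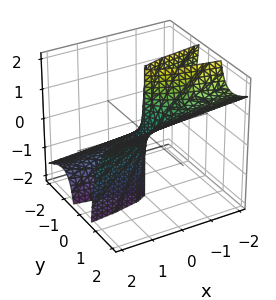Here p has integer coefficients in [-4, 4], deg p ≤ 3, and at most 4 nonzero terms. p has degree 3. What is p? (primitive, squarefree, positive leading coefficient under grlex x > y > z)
2*y^3 - 3*y^2*z - x

First, degree: no degree-2 surface has this shape, so deg p = 3.
Then, checking where it meets the axes: it crosses the x-axis at the gridline x = 0; every point of the z-axis in the box is on the surface; it meets the y-axis at y = 0 (among the integer gridlines).
Finally, fitting integer coefficients to these (and the overall shape) gives p.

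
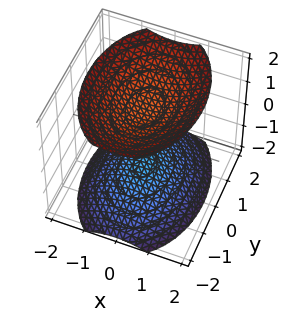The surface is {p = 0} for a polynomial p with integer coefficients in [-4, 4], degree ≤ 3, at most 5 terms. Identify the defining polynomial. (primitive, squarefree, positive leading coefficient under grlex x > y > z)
2*x^2 + y^2 - 2*z^2 + 3

First, I count 2 distinct pieces. They look like related sheets of one shape, so recover p as a whole.
Then, degree: two sheets facing apart; a quadric, so deg p = 2.
Then, symmetries: mirror symmetry y ↦ −y ⇒ only even powers of y; mirror symmetry z ↦ −z ⇒ only even powers of z; it's symmetric under x → −x, forcing even powers of x.
Next, reading off the gridlines: the surface avoids every integer x-axis point in the box; no y-intercept at any integer in the box.
Finally, assembling these constraints gives the stated polynomial.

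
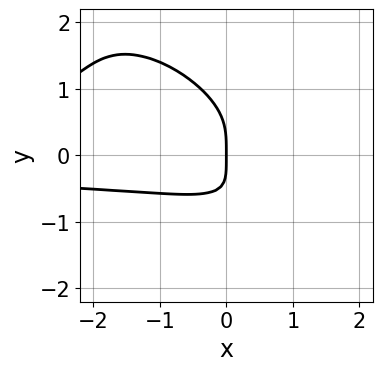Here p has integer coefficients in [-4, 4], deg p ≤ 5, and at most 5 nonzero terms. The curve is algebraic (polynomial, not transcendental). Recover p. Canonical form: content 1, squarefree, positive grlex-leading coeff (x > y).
2*x^2*y^2 + 3*x*y^3 + 2*y^4 + x*y + 2*x

1. deg p = 4. No degree-3 curve has this shape.
2. Checking where it meets the axes: it crosses the x-axis at the gridline x = 0; one y-axis crossing is at y = 0.
3. These observations pin down the coefficients.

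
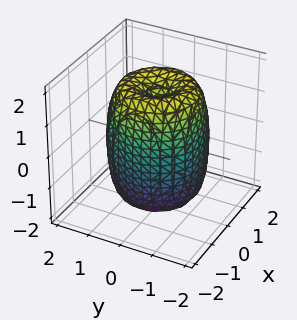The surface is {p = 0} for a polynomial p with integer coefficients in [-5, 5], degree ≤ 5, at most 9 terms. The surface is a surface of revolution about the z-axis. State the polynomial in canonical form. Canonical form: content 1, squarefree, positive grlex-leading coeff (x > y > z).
2*x^4 + 4*x^2*y^2 + 2*y^4 - 3*x^2 - 3*y^2 + z^2 - 2

(a) The degree is 4 — no degree-3 surface has this shape.
(b) By symmetry, the surface is invariant under rotation about z: p = q(x² + y², z).
(c) From the axis intercepts and sections: a circular section at z = 0 has radius between 1 and 2.
(d) The integer polynomial consistent with all of this is the stated p.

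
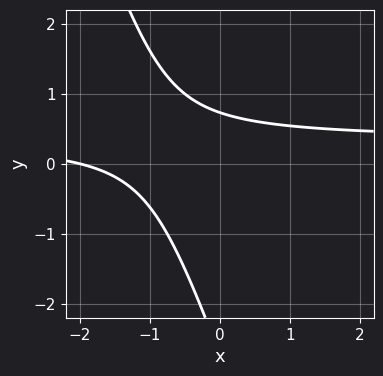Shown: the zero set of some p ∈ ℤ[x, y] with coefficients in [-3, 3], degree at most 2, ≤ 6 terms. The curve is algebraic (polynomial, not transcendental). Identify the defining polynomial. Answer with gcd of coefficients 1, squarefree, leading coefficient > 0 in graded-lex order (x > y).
3*x*y + y^2 - x + 2*y - 2

First, the degree is 2 — a generic line meets the curve in up to 2 points.
Next, observable constraints: one x-axis crossing is at x = -2.
Finally, matching integer coefficients to the picture gives p.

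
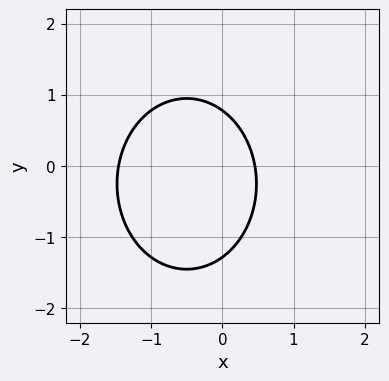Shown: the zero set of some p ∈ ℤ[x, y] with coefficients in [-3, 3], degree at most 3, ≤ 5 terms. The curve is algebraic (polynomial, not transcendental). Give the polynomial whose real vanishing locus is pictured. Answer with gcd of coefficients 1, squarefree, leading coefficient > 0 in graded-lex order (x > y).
deg p = 2. No degree-1 curve has this shape.
The integer polynomial consistent with all of this is the stated p.

3*x^2 + 2*y^2 + 3*x + y - 2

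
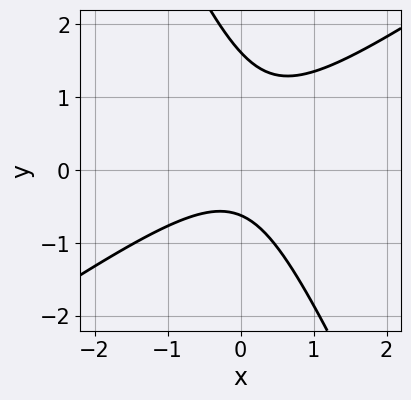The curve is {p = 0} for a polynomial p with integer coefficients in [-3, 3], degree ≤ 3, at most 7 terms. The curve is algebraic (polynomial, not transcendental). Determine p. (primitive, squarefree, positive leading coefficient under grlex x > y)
3*x^2 - 3*x*y - 2*y^2 + 2*y + 2

(a) deg p = 2. A generic line meets the curve in up to 2 points.
(b) Reading off the gridlines: the curve avoids every integer x-axis point in the box.
(c) Putting this together gives p.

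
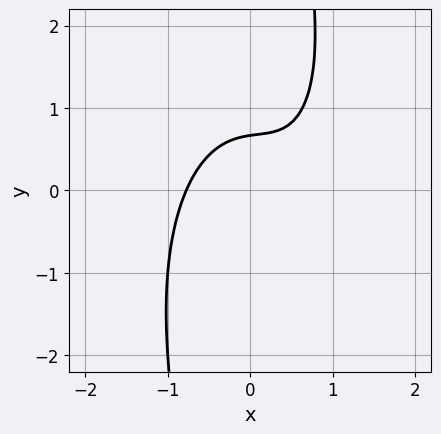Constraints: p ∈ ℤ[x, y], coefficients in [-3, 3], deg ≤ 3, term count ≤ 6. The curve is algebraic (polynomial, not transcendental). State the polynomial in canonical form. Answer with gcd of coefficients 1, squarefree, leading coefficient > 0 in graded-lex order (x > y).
First, the degree is 3 — no degree-2 curve has this shape.
Finally, the integer polynomial consistent with all of this is the stated p.

3*x^3 + x*y^2 - x^2 - 3*y + 2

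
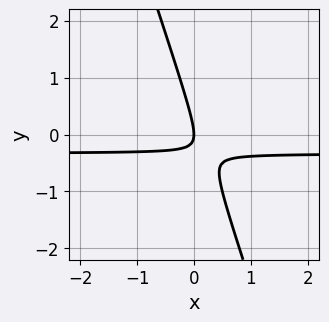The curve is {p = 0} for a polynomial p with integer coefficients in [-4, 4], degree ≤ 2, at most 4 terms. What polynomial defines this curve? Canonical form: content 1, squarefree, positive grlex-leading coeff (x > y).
3*x*y + y^2 + x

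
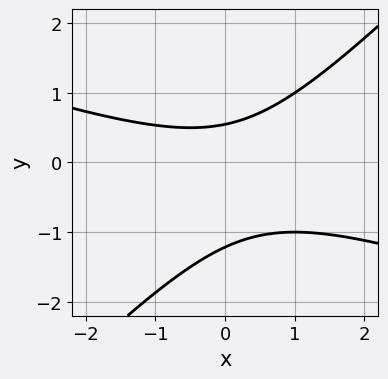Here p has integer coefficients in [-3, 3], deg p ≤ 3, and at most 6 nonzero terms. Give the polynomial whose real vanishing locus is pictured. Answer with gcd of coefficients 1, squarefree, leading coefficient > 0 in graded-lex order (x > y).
The degree is 2 — no degree-1 curve has this shape.
Reading off the gridlines: no x-intercept at any integer in the box.
Solving for integer coefficients yields p as stated.

x^2 + 2*x*y - 3*y^2 - 2*y + 2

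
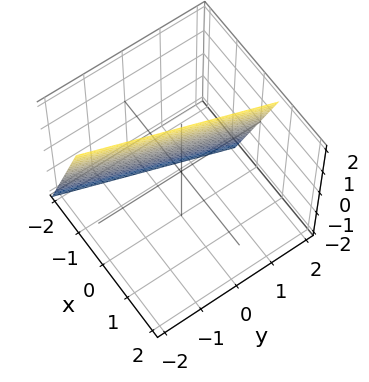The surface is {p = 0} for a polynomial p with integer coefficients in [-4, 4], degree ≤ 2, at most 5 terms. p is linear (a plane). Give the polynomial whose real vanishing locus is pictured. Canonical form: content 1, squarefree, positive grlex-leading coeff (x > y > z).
3*x - y - z + 2

The degree is 1 — the surface is flat (a plane).
From the visible intercepts: it crosses the y-axis at the gridline y = 2; it meets the z-axis at z = 2 (among the integer gridlines).
The integer polynomial consistent with all of this is the stated p.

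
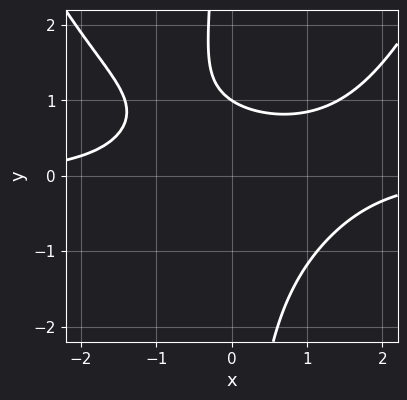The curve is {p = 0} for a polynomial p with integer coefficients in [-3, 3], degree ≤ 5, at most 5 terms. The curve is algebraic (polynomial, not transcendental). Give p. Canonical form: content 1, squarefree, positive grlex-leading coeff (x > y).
x^3*y - 3*x*y^2 + x*y - 3*y + 3

1. The degree is 4 — the shape is more complex than any degree-3 curve.
2. From the visible intercepts: it meets the y-axis at y = 1 (among the integer gridlines); it misses every integer gridline on the x-axis.
3. Solving for integer coefficients yields p as stated.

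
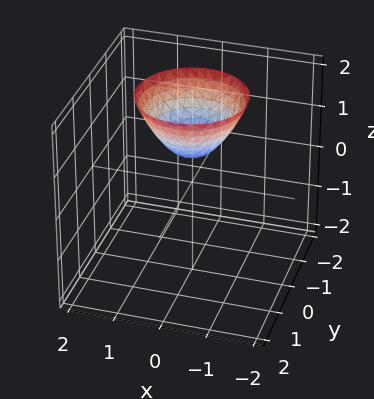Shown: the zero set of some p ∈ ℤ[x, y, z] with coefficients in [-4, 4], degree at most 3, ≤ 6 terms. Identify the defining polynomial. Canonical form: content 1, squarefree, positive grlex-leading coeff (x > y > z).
3*x^2 + 3*y^2 - 3*z + 2

1. deg p = 2. A generic line meets the surface in up to 2 points.
2. Symmetry: the surface is invariant under rotation about z: p = q(x² + y², z).
3. Checking where it meets the axes: a circular section at z = 2 has radius between 1 and 2; no y-intercept at any integer in the box; the surface avoids every integer x-axis point in the box.
4. Putting this together gives p.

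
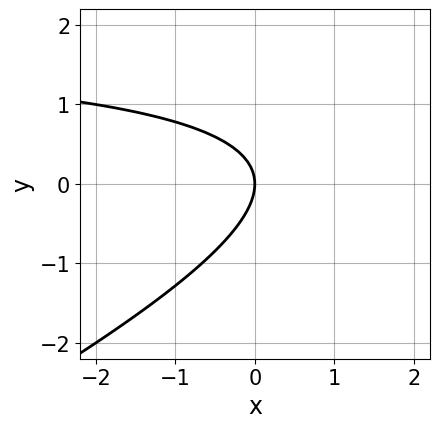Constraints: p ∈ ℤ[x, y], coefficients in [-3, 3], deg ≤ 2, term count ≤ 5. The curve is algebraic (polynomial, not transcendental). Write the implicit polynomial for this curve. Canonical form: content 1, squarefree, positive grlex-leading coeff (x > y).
First, deg p = 2. No degree-1 curve has this shape.
Then, from the axis intercepts and sections: it meets the y-axis at y = 0 (among the integer gridlines); it crosses the x-axis at the gridline x = 0.
Finally, assembling these constraints gives the stated polynomial.

x*y - 2*y^2 - 2*x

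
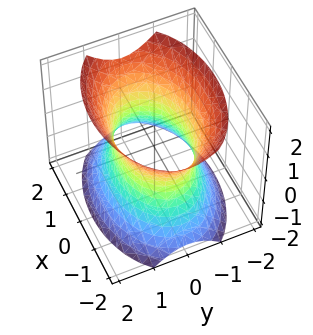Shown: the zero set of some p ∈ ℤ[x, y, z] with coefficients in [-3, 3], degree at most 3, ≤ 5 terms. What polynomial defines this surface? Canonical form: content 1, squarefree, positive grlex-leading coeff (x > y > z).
x^2 + 2*y^2 - z^2 - 2

1. deg p = 2.
2. Symmetries: the y ↦ −y reflection is a symmetry, so y appears only in even powers; the z ↦ −z reflection is a symmetry, so z appears only in even powers; the x ↦ −x reflection is a symmetry, so x appears only in even powers.
3. From the axis intercepts and sections: the y-axis gridline crossings are at y ∈ {-1, 1}; it misses every integer gridline on the z-axis.
4. Matching integer coefficients to the picture gives p.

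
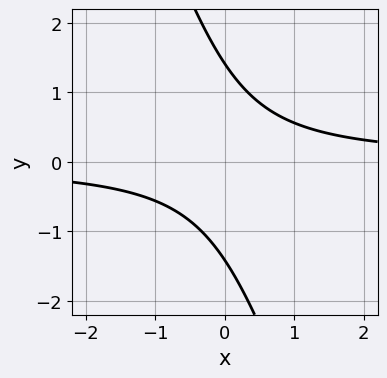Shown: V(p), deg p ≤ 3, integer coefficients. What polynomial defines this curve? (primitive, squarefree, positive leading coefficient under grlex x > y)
1. The degree is 2 — the shape is more complex than any degree-1 curve.
2. From the visible intercepts: the curve avoids every integer x-axis point in the box.
3. Assembling these constraints gives the stated polynomial.

3*x*y + y^2 - 2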